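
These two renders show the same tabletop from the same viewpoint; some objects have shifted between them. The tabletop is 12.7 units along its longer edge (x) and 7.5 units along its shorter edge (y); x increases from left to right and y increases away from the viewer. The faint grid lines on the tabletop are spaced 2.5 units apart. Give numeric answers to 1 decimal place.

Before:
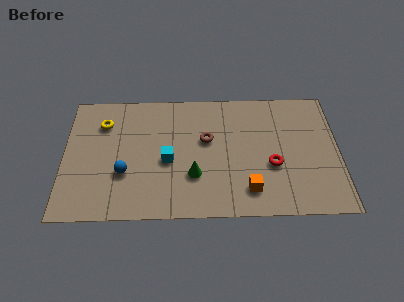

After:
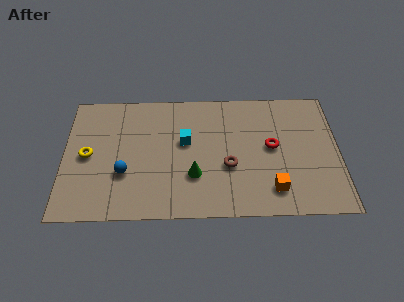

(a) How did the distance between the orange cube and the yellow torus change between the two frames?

+0.9

The distance was about 7.9 in the first image and 8.8 in the second, so they moved 0.9 units further apart.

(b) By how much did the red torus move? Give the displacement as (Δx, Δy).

(0.0, 1.1)

The red torus started near (9.6, 2.9) and ended near (9.6, 4.0).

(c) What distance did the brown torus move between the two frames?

1.9

The brown torus moved from about (6.6, 4.5) to (7.6, 2.9), a distance of √(1.0² + 1.6²) ≈ 1.9.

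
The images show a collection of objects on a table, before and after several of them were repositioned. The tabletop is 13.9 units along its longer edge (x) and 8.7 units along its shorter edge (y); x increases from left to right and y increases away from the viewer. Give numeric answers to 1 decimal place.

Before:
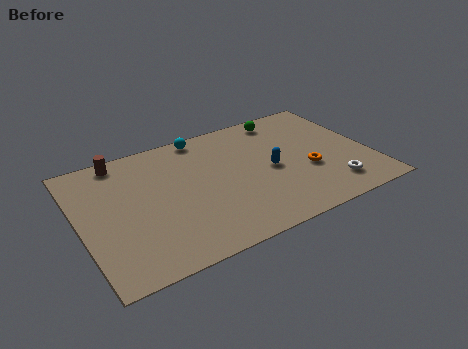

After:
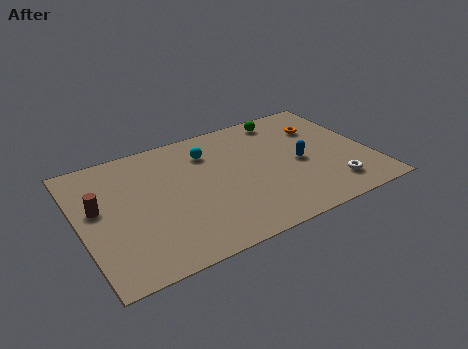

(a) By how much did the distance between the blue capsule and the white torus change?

-0.9

Before: roughly 3.5 units apart; after: 2.6. That's 0.9 units closer together.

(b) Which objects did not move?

the white torus and the green sphere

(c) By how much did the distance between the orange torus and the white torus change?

+2.7

Before: roughly 1.8 units apart; after: 4.5. That's 2.7 units further apart.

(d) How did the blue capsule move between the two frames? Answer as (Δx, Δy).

(1.4, -0.1)

From the two frames, the blue capsule sits at roughly (9.1, 4.1) before and (10.5, 4.0) after.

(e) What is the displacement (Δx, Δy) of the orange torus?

(1.1, 2.9)

The orange torus started near (10.8, 3.3) and ended near (11.9, 6.2).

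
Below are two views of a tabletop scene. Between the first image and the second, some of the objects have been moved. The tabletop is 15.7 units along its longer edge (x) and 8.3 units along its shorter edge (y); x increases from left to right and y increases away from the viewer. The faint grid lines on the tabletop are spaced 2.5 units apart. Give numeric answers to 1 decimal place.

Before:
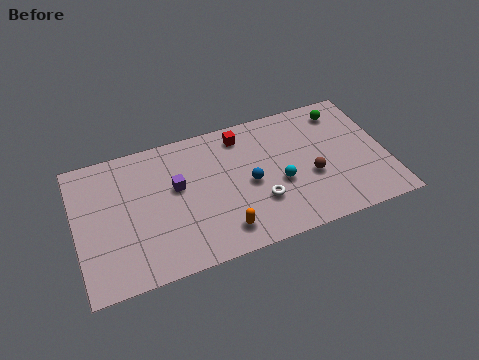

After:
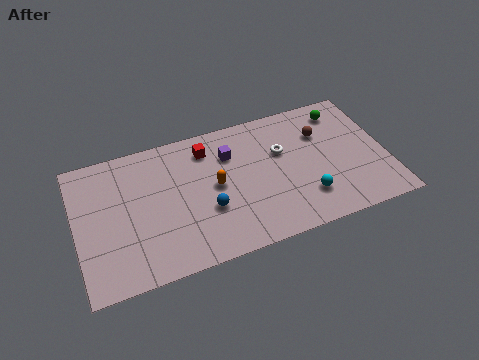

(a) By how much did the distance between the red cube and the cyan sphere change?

+2.6

They were about 3.9 units apart before and 6.5 after — 2.6 units further apart.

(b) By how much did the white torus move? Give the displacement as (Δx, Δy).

(1.4, 2.7)

From the two frames, the white torus sits at roughly (9.1, 2.6) before and (10.5, 5.3) after.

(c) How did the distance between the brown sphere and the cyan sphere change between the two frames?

+2.3

They were about 1.6 units apart before and 3.9 after — 2.3 units further apart.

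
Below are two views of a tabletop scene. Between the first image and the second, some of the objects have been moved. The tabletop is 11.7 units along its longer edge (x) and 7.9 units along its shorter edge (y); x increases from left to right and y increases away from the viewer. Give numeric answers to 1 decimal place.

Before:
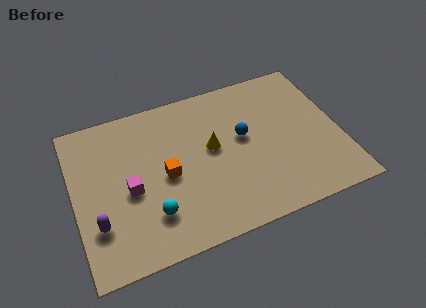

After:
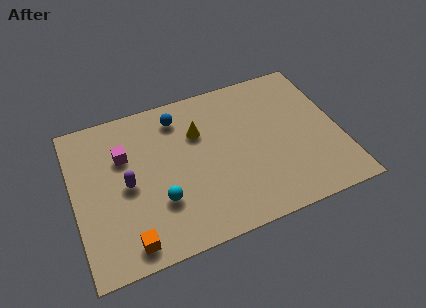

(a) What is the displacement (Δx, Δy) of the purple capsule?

(1.4, 1.5)

The purple capsule started near (0.9, 2.3) and ended near (2.3, 3.8).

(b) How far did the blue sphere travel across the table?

3.4

From (7.5, 4.5) to (4.8, 6.5), the blue sphere covered √(2.7² + 2.0²) ≈ 3.4 units.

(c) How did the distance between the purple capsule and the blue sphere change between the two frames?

-3.3

Before: roughly 7.0 units apart; after: 3.7. That's 3.3 units closer together.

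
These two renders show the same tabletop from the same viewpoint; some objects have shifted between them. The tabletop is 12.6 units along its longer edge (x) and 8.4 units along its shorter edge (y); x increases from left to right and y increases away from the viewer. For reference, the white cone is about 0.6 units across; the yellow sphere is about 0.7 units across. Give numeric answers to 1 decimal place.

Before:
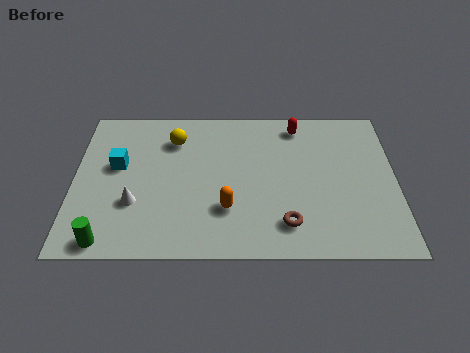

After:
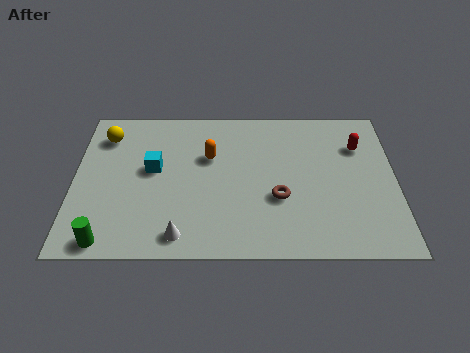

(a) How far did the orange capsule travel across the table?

3.0

The orange capsule moved from about (6.0, 2.5) to (5.3, 5.4), a distance of √(0.7² + 2.9²) ≈ 3.0.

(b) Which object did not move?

the green cylinder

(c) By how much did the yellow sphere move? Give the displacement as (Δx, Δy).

(-2.7, 0.2)

The yellow sphere was at about (3.9, 6.4) and moved to about (1.2, 6.6).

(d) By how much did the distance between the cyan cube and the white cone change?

+1.6

The distance was about 2.2 in the first image and 3.8 in the second, so they moved 1.6 units further apart.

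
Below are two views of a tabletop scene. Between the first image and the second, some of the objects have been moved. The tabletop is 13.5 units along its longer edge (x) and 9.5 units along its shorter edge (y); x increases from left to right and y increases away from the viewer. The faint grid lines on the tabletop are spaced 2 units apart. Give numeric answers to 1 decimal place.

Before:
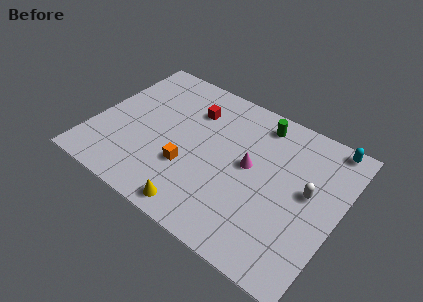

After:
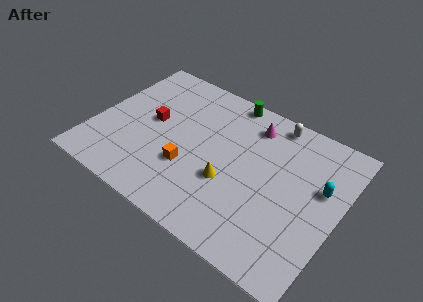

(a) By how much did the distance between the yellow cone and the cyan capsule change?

-4.5

They were about 9.7 units apart before and 5.2 after — 4.5 units closer together.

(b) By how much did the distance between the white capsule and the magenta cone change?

-1.8

Before: roughly 3.2 units apart; after: 1.4. That's 1.8 units closer together.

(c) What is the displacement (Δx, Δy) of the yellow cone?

(1.2, 2.5)

From the two frames, the yellow cone sits at roughly (6.5, 1.0) before and (7.7, 3.5) after.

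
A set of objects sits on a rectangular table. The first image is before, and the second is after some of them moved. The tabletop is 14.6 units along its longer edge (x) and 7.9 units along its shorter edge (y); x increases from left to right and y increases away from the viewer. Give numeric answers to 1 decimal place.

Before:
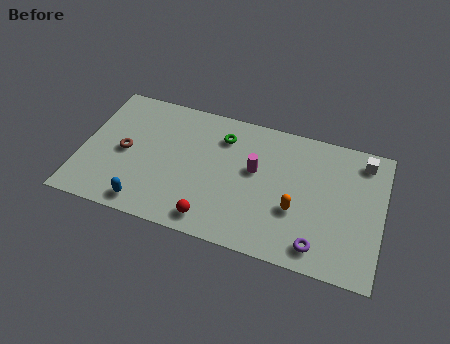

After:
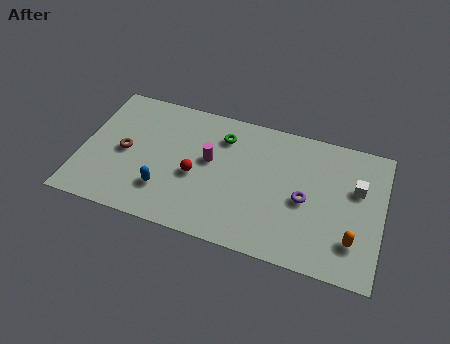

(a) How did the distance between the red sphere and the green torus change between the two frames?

-2.1

They were about 5.0 units apart before and 2.9 after — 2.1 units closer together.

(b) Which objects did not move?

the green torus and the brown torus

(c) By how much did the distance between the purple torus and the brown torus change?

-1.1

The distance was about 9.9 in the first image and 8.8 in the second, so they moved 1.1 units closer together.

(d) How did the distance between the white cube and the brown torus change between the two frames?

-0.5

The distance was about 11.8 in the first image and 11.3 in the second, so they moved 0.5 units closer together.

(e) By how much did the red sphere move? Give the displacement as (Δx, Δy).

(-1.0, 2.3)

The red sphere was at about (6.6, 1.1) and moved to about (5.6, 3.4).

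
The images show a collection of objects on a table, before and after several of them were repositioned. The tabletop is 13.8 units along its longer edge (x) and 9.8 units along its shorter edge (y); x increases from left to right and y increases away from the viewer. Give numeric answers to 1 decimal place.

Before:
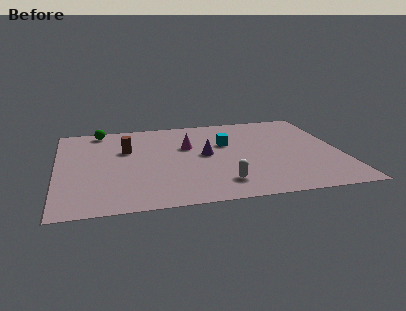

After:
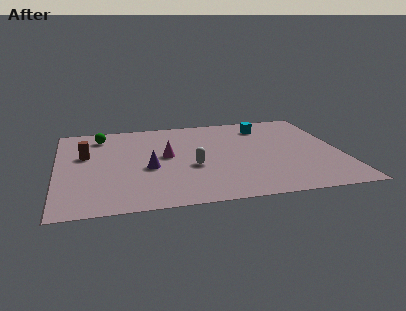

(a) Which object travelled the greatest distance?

the purple cone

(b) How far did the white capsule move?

2.4

From (7.8, 1.9) to (6.5, 3.9), the white capsule covered √(1.3² + 2.0²) ≈ 2.4 units.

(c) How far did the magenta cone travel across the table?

1.4

The magenta cone moved from about (6.4, 6.2) to (5.3, 5.3), a distance of √(1.1² + 0.9²) ≈ 1.4.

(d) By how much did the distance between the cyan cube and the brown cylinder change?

+4.2

The distance was about 4.9 in the first image and 9.1 in the second, so they moved 4.2 units further apart.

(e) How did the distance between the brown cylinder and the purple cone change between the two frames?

-0.4

The distance was about 4.0 in the first image and 3.6 in the second, so they moved 0.4 units closer together.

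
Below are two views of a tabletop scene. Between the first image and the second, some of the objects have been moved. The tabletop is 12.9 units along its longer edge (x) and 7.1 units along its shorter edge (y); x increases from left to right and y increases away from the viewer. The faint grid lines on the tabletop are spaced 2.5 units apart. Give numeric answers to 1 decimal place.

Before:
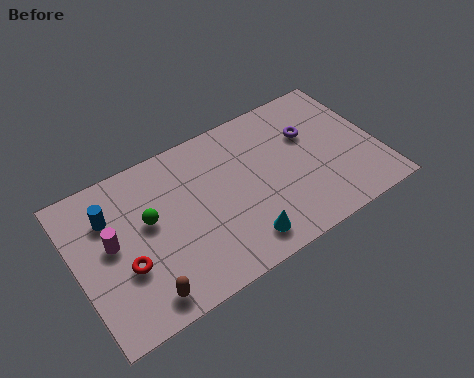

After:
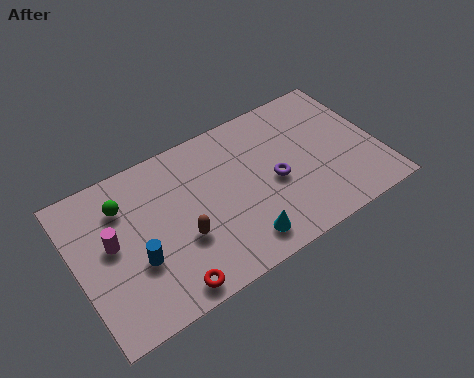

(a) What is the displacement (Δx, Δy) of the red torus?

(1.5, -1.8)

The red torus started near (1.9, 2.6) and ended near (3.4, 0.8).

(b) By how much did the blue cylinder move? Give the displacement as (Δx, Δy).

(0.8, -2.5)

The blue cylinder was at about (1.6, 5.1) and moved to about (2.4, 2.6).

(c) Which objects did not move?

the magenta cylinder and the cyan cone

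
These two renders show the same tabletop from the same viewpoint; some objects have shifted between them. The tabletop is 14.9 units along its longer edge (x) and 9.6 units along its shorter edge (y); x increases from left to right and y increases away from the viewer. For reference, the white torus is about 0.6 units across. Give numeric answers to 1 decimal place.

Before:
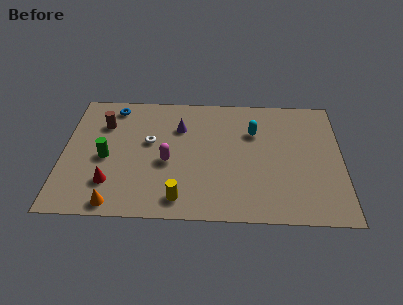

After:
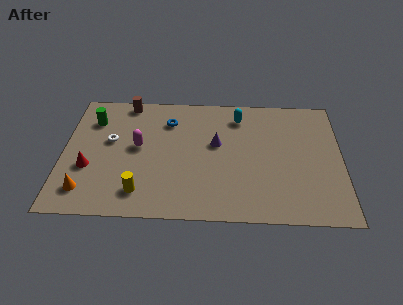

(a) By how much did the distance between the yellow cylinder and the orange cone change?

-0.5

They were about 3.4 units apart before and 2.9 after — 0.5 units closer together.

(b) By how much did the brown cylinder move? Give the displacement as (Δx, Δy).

(1.2, 1.8)

The brown cylinder started near (2.1, 6.9) and ended near (3.3, 8.7).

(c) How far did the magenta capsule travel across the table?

1.9

The magenta capsule was near (5.6, 4.1) before and (4.0, 5.2) after, so it travelled √(1.6² + 1.1²) ≈ 1.9 units.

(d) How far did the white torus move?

2.1

The white torus was near (4.6, 5.6) before and (2.5, 5.6) after, so it travelled √(2.1² + 0.0²) ≈ 2.1 units.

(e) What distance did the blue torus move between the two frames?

3.2

The blue torus was near (2.6, 8.3) before and (5.6, 7.3) after, so it travelled √(3.0² + 1.0²) ≈ 3.2 units.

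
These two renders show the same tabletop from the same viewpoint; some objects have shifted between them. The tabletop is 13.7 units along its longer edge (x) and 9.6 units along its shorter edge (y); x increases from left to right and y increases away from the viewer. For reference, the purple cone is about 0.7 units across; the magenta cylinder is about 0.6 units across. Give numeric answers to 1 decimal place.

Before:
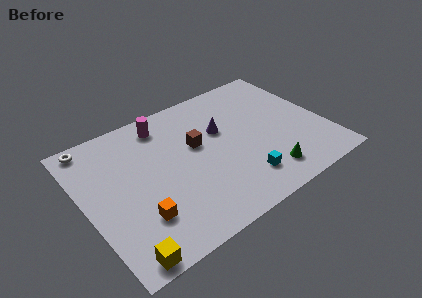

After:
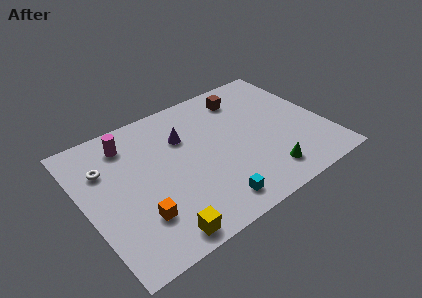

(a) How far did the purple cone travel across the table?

2.2

From (8.0, 6.0) to (5.9, 6.6), the purple cone covered √(2.1² + 0.6²) ≈ 2.2 units.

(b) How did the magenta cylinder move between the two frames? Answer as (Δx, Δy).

(-2.1, -0.3)

From the two frames, the magenta cylinder sits at roughly (5.0, 8.1) before and (2.9, 7.8) after.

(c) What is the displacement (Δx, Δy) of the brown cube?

(3.2, 2.1)

The brown cube started near (6.5, 5.7) and ended near (9.7, 7.8).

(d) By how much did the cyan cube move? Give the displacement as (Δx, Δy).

(-1.9, -0.6)

From the two frames, the cyan cube sits at roughly (8.4, 2.0) before and (6.5, 1.4) after.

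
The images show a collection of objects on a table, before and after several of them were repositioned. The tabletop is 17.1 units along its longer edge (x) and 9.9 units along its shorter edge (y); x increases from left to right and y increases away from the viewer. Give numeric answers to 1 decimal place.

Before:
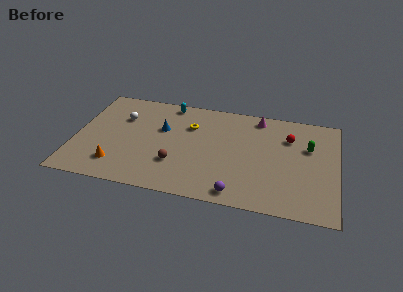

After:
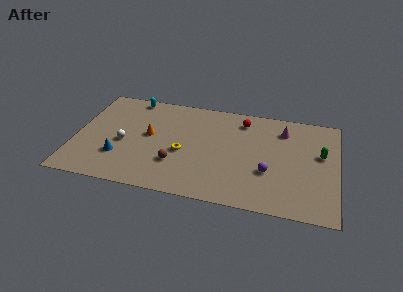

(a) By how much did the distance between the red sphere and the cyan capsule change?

-0.8

They were about 8.2 units apart before and 7.4 after — 0.8 units closer together.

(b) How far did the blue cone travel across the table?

4.2

The blue cone was near (5.6, 6.2) before and (3.0, 2.9) after, so it travelled √(2.6² + 3.3²) ≈ 4.2 units.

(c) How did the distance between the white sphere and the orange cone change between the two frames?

-2.8

The distance was about 4.7 in the first image and 1.9 in the second, so they moved 2.8 units closer together.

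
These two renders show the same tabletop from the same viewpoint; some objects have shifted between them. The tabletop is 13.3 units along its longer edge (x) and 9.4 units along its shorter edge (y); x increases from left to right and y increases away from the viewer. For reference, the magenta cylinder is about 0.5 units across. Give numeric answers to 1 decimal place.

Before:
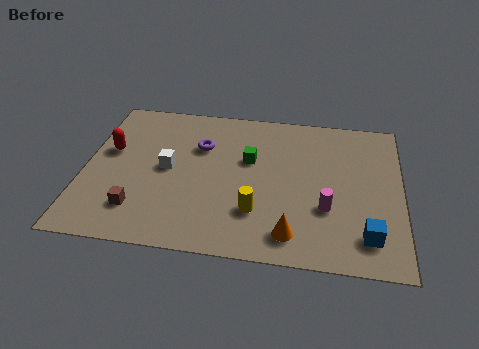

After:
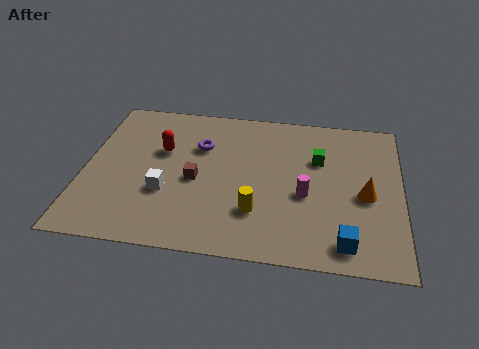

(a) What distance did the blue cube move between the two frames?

1.0

The blue cube was near (11.9, 1.8) before and (11.0, 1.3) after, so it travelled √(0.9² + 0.5²) ≈ 1.0 units.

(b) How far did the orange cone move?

4.0

From (8.8, 1.5) to (11.8, 4.2), the orange cone covered √(3.0² + 2.7²) ≈ 4.0 units.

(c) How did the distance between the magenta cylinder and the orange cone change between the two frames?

+0.3

Before: roughly 2.2 units apart; after: 2.5. That's 0.3 units further apart.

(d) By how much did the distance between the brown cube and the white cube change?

-1.4

The distance was about 2.9 in the first image and 1.5 in the second, so they moved 1.4 units closer together.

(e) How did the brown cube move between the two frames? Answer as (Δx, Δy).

(2.3, 2.1)

The brown cube was at about (2.4, 2.1) and moved to about (4.7, 4.2).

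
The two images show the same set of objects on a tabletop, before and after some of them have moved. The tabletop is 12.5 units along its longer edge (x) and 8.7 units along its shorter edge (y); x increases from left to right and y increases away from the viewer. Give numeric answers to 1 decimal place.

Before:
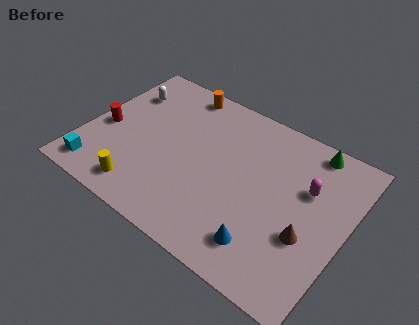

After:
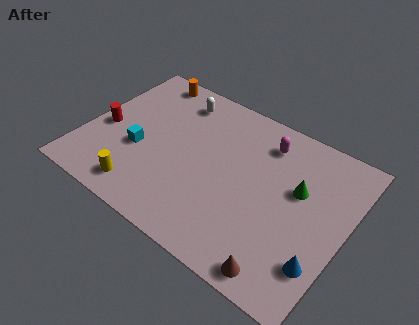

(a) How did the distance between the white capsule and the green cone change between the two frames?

-2.5

The distance was about 9.1 in the first image and 6.6 in the second, so they moved 2.5 units closer together.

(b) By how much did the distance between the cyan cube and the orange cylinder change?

-2.7

Before: roughly 7.1 units apart; after: 4.4. That's 2.7 units closer together.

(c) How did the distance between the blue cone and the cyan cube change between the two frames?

+1.0

They were about 8.1 units apart before and 9.1 after — 1.0 units further apart.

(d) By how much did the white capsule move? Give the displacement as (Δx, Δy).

(2.5, 0.8)

The white capsule was at about (1.3, 6.4) and moved to about (3.8, 7.2).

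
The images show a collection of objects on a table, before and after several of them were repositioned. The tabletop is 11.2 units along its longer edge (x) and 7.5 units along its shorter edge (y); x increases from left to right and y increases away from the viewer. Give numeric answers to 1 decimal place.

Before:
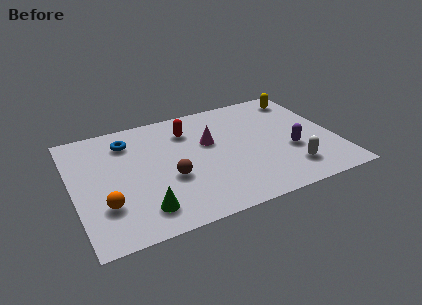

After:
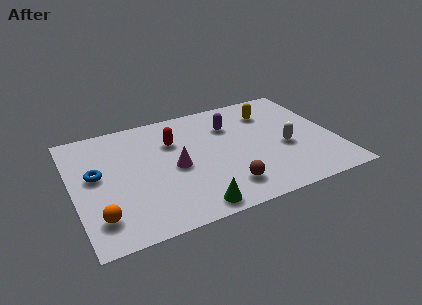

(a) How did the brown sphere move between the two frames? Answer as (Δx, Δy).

(2.2, -1.4)

From the two frames, the brown sphere sits at roughly (4.0, 2.9) before and (6.2, 1.5) after.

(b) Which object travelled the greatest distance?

the purple capsule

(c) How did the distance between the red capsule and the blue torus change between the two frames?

+0.9

Before: roughly 2.6 units apart; after: 3.5. That's 0.9 units further apart.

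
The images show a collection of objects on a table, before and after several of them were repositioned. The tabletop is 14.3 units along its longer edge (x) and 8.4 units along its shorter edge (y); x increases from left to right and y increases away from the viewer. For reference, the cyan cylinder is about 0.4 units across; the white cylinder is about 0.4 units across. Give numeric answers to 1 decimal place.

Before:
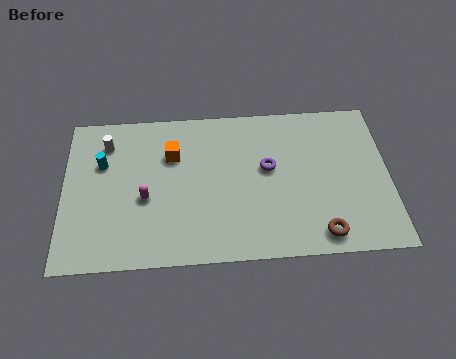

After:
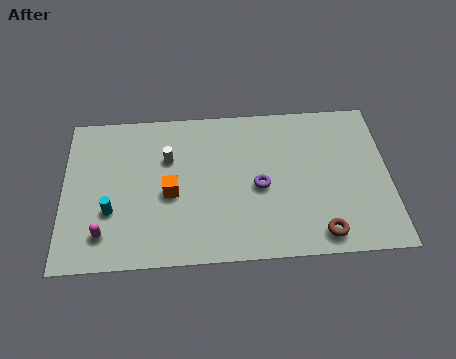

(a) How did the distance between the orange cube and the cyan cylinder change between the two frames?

-0.4

They were about 3.1 units apart before and 2.7 after — 0.4 units closer together.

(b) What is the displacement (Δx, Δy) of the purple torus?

(-0.4, -1.0)

From the two frames, the purple torus sits at roughly (9.0, 4.8) before and (8.6, 3.8) after.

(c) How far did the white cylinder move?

2.9

The white cylinder moved from about (1.9, 6.6) to (4.6, 5.6), a distance of √(2.7² + 1.0²) ≈ 2.9.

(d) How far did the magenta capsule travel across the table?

2.5

From (3.6, 3.5) to (1.8, 1.7), the magenta capsule covered √(1.8² + 1.8²) ≈ 2.5 units.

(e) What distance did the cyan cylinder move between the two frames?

2.6

From (1.7, 5.5) to (2.1, 2.9), the cyan cylinder covered √(0.4² + 2.6²) ≈ 2.6 units.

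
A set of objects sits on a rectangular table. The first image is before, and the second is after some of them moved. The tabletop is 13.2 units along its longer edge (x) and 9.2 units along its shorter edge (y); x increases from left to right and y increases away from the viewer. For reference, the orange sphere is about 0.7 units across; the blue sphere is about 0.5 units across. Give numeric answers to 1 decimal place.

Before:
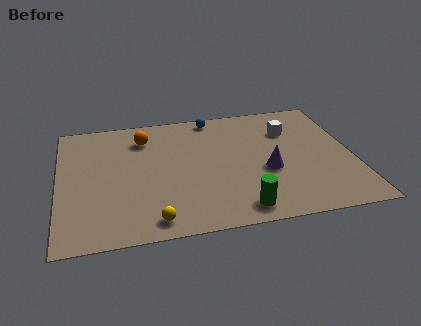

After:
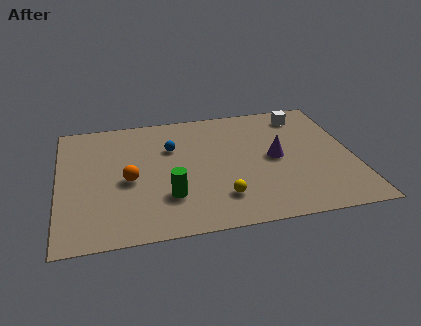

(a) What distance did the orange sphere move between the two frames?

3.2

The orange sphere moved from about (3.9, 7.2) to (3.1, 4.1), a distance of √(0.8² + 3.1²) ≈ 3.2.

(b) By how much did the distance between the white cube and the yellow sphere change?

-1.5

The distance was about 8.4 in the first image and 6.9 in the second, so they moved 1.5 units closer together.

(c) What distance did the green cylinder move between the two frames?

3.4

The green cylinder moved from about (7.9, 1.2) to (4.8, 2.6), a distance of √(3.1² + 1.4²) ≈ 3.4.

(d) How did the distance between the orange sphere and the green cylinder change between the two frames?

-4.9

Before: roughly 7.2 units apart; after: 2.3. That's 4.9 units closer together.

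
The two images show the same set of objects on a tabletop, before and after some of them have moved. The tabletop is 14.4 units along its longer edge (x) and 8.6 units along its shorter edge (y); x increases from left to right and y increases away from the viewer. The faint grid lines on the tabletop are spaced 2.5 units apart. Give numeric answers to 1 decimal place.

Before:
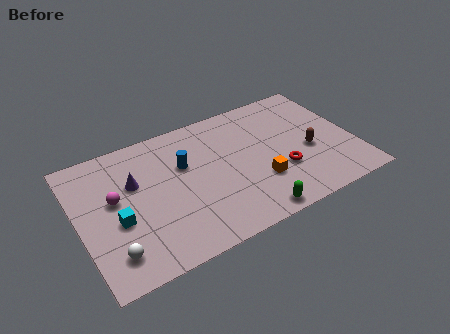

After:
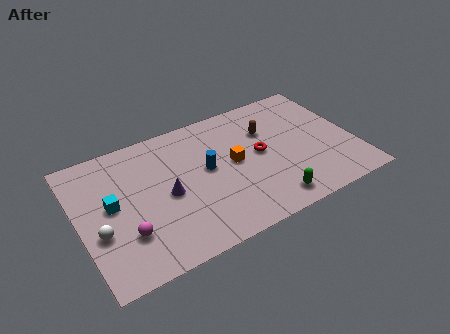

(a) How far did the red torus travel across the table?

1.8

The red torus was near (10.4, 2.9) before and (9.5, 4.5) after, so it travelled √(0.9² + 1.6²) ≈ 1.8 units.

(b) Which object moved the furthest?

the brown capsule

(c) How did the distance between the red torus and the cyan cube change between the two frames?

-0.7

The distance was about 8.5 in the first image and 7.8 in the second, so they moved 0.7 units closer together.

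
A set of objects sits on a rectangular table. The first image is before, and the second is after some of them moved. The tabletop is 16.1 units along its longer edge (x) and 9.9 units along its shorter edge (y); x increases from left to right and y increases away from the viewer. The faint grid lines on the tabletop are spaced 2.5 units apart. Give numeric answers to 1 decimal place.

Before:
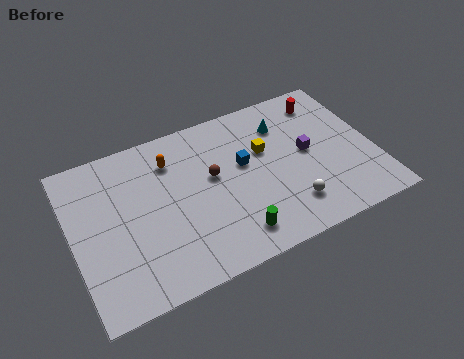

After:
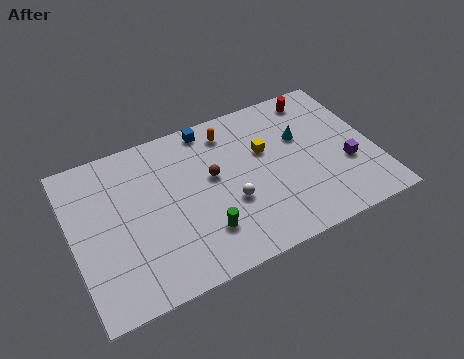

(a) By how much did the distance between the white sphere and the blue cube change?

+1.1

Before: roughly 4.1 units apart; after: 5.2. That's 1.1 units further apart.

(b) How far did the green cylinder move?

1.7

The green cylinder moved from about (8.1, 1.7) to (6.6, 2.5), a distance of √(1.5² + 0.8²) ≈ 1.7.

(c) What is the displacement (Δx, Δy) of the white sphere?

(-3.0, 1.5)

From the two frames, the white sphere sits at roughly (11.2, 2.2) before and (8.2, 3.7) after.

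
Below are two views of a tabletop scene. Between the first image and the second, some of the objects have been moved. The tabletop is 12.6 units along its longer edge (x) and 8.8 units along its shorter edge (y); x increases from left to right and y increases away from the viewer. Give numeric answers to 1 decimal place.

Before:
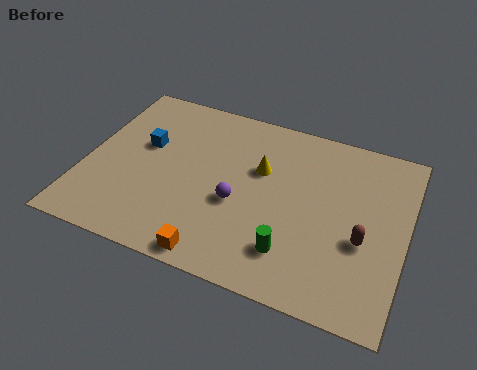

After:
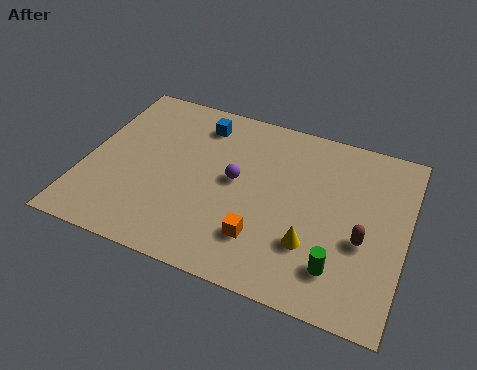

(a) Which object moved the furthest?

the yellow cone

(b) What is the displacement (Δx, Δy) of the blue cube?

(2.0, 1.9)

The blue cube was at about (2.2, 5.3) and moved to about (4.2, 7.2).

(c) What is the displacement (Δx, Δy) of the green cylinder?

(1.8, -0.1)

From the two frames, the green cylinder sits at roughly (8.4, 2.0) before and (10.2, 1.9) after.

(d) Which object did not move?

the brown capsule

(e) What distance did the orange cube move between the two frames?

2.1

The orange cube moved from about (5.6, 0.8) to (7.2, 2.2), a distance of √(1.6² + 1.4²) ≈ 2.1.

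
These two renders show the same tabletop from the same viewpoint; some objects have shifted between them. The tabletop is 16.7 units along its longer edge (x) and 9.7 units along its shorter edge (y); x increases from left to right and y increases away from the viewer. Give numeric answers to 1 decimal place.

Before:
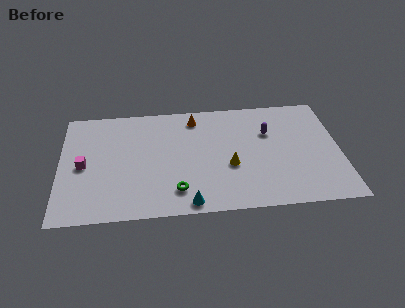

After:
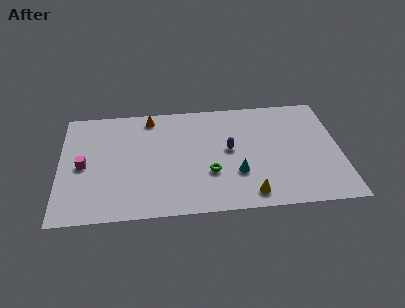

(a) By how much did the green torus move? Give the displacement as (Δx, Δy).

(2.0, 1.3)

From the two frames, the green torus sits at roughly (6.9, 2.0) before and (8.9, 3.3) after.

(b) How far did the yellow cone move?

2.7

The yellow cone was near (10.1, 3.8) before and (11.2, 1.3) after, so it travelled √(1.1² + 2.5²) ≈ 2.7 units.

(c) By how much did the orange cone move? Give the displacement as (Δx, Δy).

(-2.7, 0.3)

From the two frames, the orange cone sits at roughly (8.1, 8.2) before and (5.4, 8.5) after.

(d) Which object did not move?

the magenta cube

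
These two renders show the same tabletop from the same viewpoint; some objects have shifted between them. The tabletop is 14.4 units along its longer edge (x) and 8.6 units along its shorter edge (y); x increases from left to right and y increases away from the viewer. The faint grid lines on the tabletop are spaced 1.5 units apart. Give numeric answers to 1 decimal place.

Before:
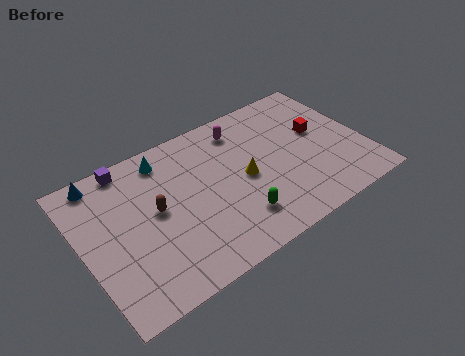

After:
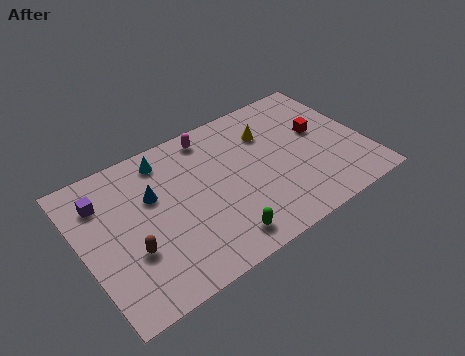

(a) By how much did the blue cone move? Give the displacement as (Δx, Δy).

(2.3, -2.2)

From the two frames, the blue cone sits at roughly (1.4, 7.7) before and (3.7, 5.5) after.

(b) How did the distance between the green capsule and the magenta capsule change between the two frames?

+1.0

Before: roughly 5.2 units apart; after: 6.2. That's 1.0 units further apart.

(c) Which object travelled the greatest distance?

the blue cone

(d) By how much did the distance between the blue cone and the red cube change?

-2.6

The distance was about 11.2 in the first image and 8.6 in the second, so they moved 2.6 units closer together.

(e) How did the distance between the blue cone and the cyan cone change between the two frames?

-1.2

They were about 3.2 units apart before and 2.0 after — 1.2 units closer together.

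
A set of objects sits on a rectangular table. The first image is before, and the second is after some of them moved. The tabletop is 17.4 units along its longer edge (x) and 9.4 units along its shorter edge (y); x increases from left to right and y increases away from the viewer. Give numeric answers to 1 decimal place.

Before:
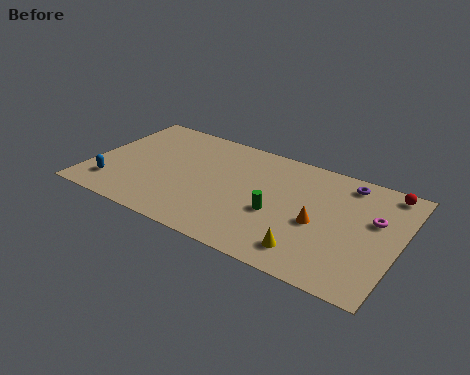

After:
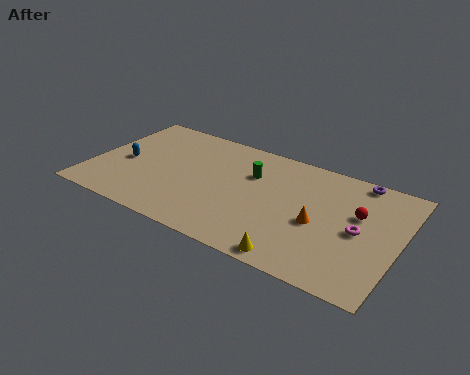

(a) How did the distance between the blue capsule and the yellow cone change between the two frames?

-0.4

The distance was about 11.3 in the first image and 10.9 in the second, so they moved 0.4 units closer together.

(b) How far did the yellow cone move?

1.0

The yellow cone moved from about (12.8, 1.7) to (12.2, 0.9), a distance of √(0.6² + 0.8²) ≈ 1.0.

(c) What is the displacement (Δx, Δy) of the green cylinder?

(-1.8, 2.6)

The green cylinder was at about (10.7, 3.8) and moved to about (8.9, 6.4).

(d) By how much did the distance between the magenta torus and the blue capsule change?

-1.5

They were about 14.9 units apart before and 13.4 after — 1.5 units closer together.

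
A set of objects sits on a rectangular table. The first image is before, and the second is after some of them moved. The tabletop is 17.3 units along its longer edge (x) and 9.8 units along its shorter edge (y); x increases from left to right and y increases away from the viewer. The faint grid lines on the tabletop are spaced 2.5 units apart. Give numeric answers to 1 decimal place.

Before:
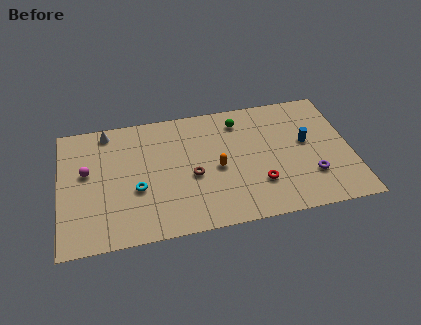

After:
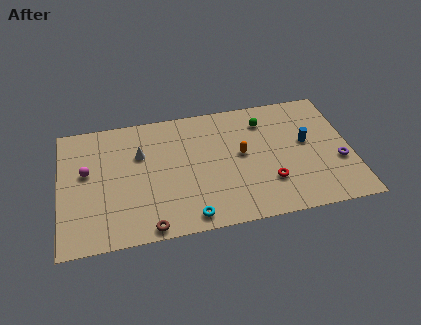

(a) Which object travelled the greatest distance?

the brown torus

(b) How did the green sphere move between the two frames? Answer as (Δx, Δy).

(1.5, -0.3)

The green sphere was at about (10.8, 8.0) and moved to about (12.3, 7.7).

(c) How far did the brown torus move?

4.3

From (7.8, 4.2) to (5.1, 0.8), the brown torus covered √(2.7² + 3.4²) ≈ 4.3 units.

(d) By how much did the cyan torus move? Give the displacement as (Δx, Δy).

(3.0, -2.7)

The cyan torus was at about (4.5, 3.8) and moved to about (7.5, 1.1).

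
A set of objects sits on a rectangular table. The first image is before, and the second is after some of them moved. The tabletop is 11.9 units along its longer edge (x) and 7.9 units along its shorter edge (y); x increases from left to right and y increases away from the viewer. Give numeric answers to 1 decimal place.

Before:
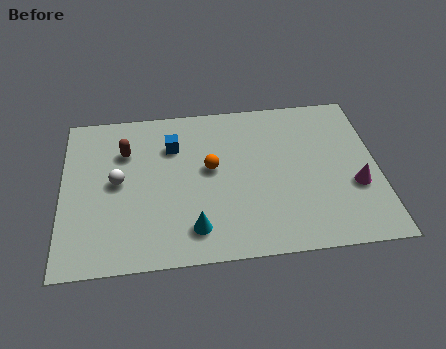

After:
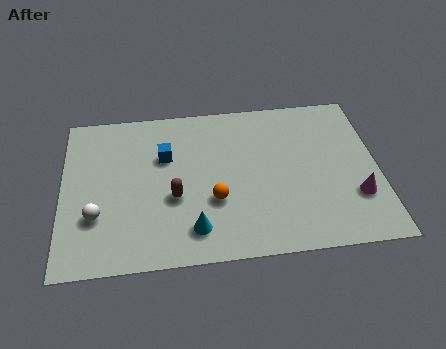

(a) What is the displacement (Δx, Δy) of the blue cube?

(-0.3, -0.5)

The blue cube was at about (4.2, 5.7) and moved to about (3.9, 5.2).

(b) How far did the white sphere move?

1.8

From (2.1, 4.1) to (1.3, 2.5), the white sphere covered √(0.8² + 1.6²) ≈ 1.8 units.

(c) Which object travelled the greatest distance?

the brown capsule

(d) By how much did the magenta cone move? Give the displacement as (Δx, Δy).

(0.0, -0.5)

From the two frames, the magenta cone sits at roughly (11.0, 2.9) before and (11.0, 2.4) after.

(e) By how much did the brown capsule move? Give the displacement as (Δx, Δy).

(1.8, -2.5)

The brown capsule started near (2.4, 5.6) and ended near (4.2, 3.1).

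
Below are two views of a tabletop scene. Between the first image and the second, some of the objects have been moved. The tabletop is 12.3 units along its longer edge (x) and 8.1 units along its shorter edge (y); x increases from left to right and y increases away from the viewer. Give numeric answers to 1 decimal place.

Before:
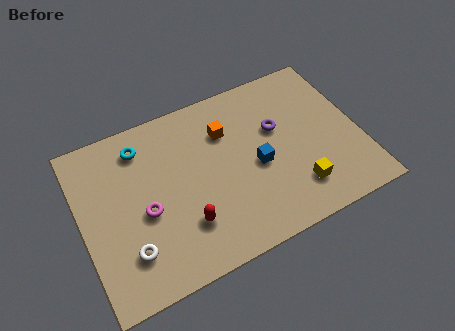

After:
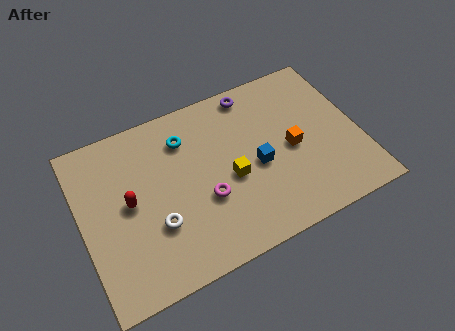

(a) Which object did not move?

the blue cube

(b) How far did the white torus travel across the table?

1.5

From (1.8, 2.0) to (3.1, 2.7), the white torus covered √(1.3² + 0.7²) ≈ 1.5 units.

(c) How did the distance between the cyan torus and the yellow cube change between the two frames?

-4.7

They were about 7.9 units apart before and 3.2 after — 4.7 units closer together.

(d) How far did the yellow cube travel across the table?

3.2

The yellow cube moved from about (9.2, 1.8) to (6.5, 3.5), a distance of √(2.7² + 1.7²) ≈ 3.2.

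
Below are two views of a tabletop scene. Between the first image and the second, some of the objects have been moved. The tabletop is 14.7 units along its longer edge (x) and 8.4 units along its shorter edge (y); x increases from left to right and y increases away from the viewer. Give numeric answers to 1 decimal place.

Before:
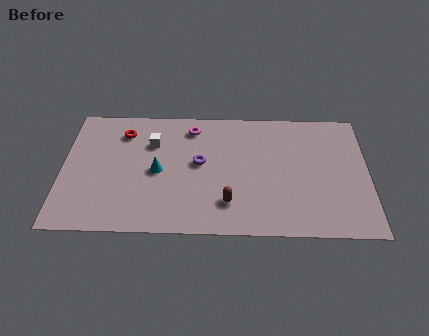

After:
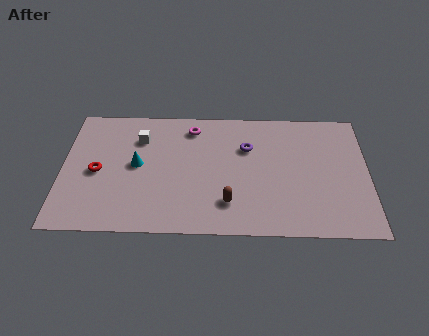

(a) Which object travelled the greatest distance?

the red torus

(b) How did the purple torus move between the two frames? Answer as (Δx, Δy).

(2.3, 1.1)

The purple torus was at about (6.6, 4.6) and moved to about (8.9, 5.7).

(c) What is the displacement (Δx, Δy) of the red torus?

(-1.2, -2.7)

The red torus started near (2.9, 6.6) and ended near (1.7, 3.9).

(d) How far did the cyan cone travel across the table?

1.1

From (4.6, 4.0) to (3.6, 4.4), the cyan cone covered √(1.0² + 0.4²) ≈ 1.1 units.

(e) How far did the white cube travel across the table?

0.7

From (4.3, 5.9) to (3.7, 6.2), the white cube covered √(0.6² + 0.3²) ≈ 0.7 units.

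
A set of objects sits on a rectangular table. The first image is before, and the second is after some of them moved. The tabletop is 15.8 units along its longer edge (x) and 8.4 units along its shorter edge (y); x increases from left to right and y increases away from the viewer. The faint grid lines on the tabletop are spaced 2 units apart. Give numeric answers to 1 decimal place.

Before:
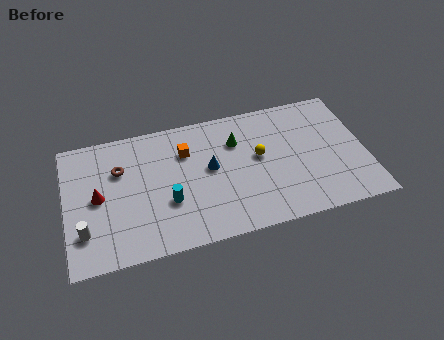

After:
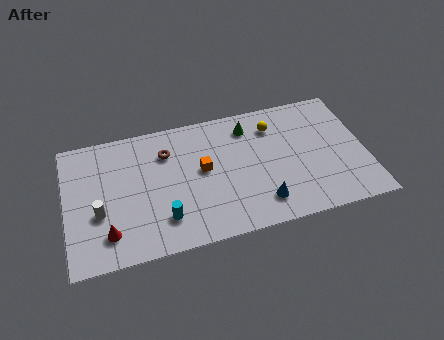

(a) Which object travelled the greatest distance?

the blue cone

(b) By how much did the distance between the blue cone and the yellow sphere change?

+2.3

Before: roughly 2.6 units apart; after: 4.9. That's 2.3 units further apart.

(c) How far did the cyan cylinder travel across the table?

1.0

The cyan cylinder was near (5.3, 3.0) before and (5.0, 2.0) after, so it travelled √(0.3² + 1.0²) ≈ 1.0 units.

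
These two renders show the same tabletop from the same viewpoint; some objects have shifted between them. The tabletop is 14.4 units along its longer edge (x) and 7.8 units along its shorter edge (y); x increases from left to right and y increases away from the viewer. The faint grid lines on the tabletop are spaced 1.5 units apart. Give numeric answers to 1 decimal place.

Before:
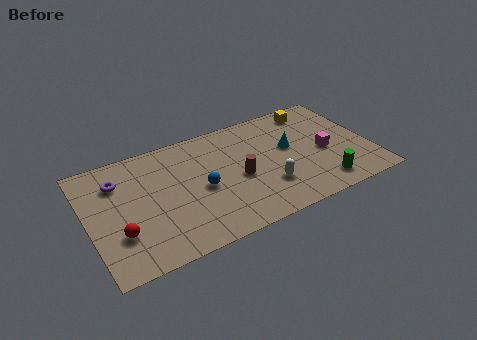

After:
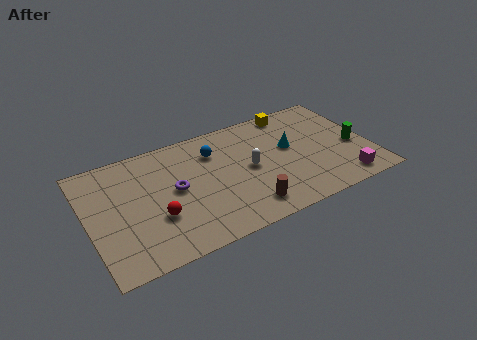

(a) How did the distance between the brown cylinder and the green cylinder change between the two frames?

+1.6

The distance was about 4.6 in the first image and 6.2 in the second, so they moved 1.6 units further apart.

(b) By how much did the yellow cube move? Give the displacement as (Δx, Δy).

(-1.1, 0.3)

The yellow cube started near (12.0, 6.7) and ended near (10.9, 7.0).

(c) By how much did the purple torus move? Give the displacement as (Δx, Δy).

(2.7, -1.7)

From the two frames, the purple torus sits at roughly (1.7, 5.8) before and (4.4, 4.1) after.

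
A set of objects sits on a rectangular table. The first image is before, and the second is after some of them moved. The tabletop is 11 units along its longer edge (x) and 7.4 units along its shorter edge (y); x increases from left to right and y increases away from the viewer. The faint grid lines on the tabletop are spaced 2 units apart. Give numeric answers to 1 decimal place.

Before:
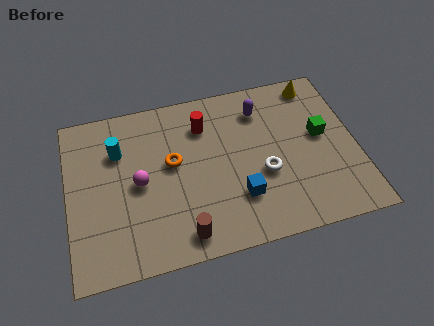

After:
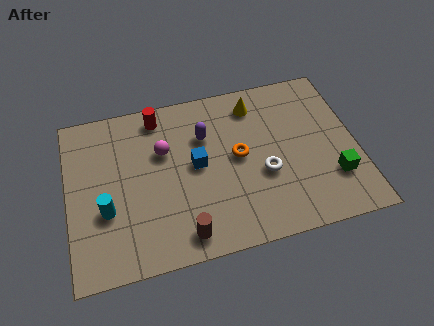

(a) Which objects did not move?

the white torus and the brown cylinder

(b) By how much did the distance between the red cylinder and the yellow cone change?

-0.8

The distance was about 4.5 in the first image and 3.7 in the second, so they moved 0.8 units closer together.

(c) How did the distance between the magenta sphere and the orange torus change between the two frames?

+1.5

Before: roughly 1.4 units apart; after: 2.9. That's 1.5 units further apart.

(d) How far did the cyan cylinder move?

2.6

The cyan cylinder was near (2.0, 5.2) before and (1.4, 2.7) after, so it travelled √(0.6² + 2.5²) ≈ 2.6 units.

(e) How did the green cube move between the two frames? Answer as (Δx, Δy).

(0.3, -2.0)

The green cube started near (9.7, 4.1) and ended near (10.0, 2.1).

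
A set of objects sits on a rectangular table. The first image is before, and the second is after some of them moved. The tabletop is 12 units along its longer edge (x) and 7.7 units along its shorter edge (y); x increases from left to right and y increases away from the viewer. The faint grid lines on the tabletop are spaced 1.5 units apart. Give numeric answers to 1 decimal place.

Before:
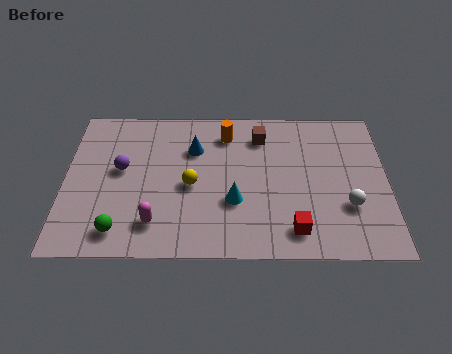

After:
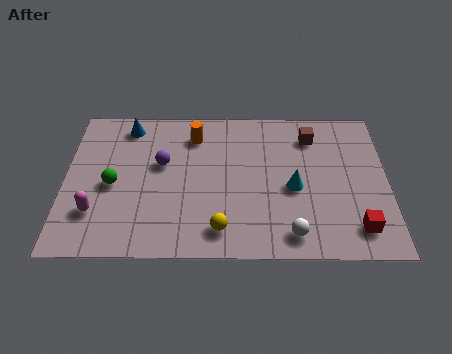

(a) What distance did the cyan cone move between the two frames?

2.3

The cyan cone moved from about (6.3, 2.7) to (8.5, 3.4), a distance of √(2.2² + 0.7²) ≈ 2.3.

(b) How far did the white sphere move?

2.5

The white sphere moved from about (10.5, 2.5) to (8.4, 1.1), a distance of √(2.1² + 1.4²) ≈ 2.5.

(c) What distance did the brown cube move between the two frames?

1.9

The brown cube was near (7.3, 6.1) before and (9.2, 6.1) after, so it travelled √(1.9² + 0.0²) ≈ 1.9 units.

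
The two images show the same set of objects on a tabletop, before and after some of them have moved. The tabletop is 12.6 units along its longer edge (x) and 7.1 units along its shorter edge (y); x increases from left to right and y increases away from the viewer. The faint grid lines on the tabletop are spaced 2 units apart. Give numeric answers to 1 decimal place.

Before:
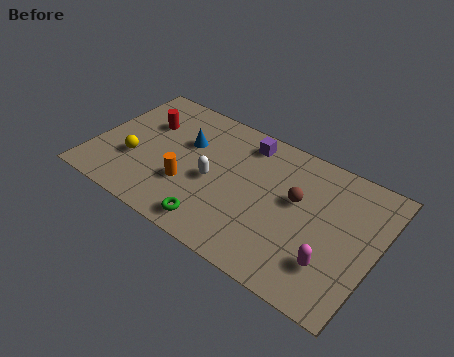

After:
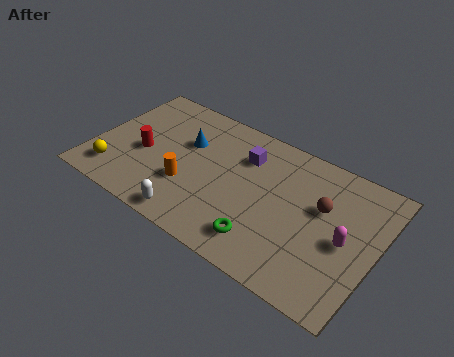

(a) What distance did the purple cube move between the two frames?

0.8

The purple cube was near (6.4, 6.0) before and (6.5, 5.2) after, so it travelled √(0.1² + 0.8²) ≈ 0.8 units.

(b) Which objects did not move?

the orange cylinder and the blue cone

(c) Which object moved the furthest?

the white capsule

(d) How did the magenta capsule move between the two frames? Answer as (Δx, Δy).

(0.4, 1.4)

The magenta capsule started near (10.9, 1.9) and ended near (11.3, 3.3).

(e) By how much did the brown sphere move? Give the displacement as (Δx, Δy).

(1.1, 0.2)

From the two frames, the brown sphere sits at roughly (9.0, 4.2) before and (10.1, 4.4) after.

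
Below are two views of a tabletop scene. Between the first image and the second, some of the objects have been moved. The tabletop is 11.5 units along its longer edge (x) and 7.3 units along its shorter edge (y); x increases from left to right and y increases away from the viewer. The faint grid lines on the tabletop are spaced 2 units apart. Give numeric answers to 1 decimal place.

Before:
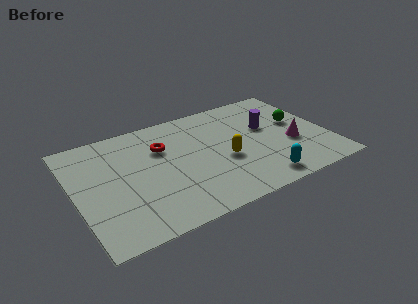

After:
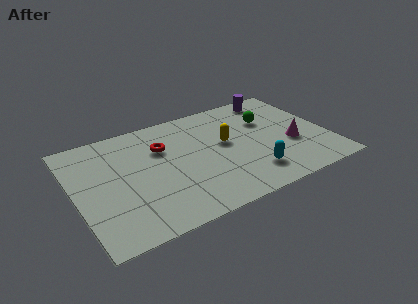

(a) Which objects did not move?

the red torus and the magenta cone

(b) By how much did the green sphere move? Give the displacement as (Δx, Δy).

(-1.3, 0.7)

The green sphere was at about (10.3, 4.2) and moved to about (9.0, 4.9).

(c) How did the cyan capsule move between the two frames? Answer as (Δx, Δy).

(-0.3, 0.6)

The cyan capsule started near (8.0, 1.0) and ended near (7.7, 1.6).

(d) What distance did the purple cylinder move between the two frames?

2.1

The purple cylinder moved from about (8.9, 4.4) to (9.6, 6.4), a distance of √(0.7² + 2.0²) ≈ 2.1.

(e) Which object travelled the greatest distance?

the purple cylinder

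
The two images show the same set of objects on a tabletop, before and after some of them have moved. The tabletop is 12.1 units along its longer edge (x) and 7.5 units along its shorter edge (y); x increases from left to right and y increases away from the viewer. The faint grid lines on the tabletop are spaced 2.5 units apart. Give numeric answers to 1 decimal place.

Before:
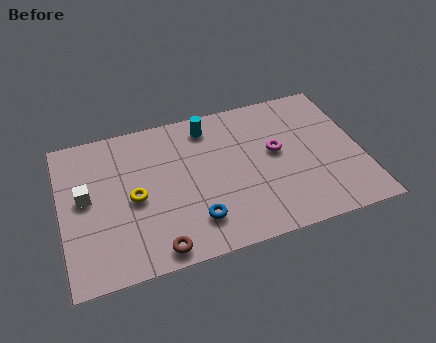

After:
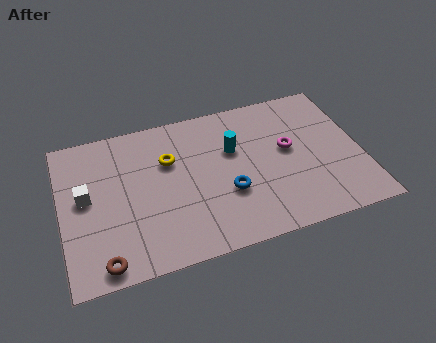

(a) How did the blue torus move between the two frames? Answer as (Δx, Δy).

(1.4, 1.0)

The blue torus was at about (5.2, 1.7) and moved to about (6.6, 2.7).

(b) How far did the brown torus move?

2.1

From (3.6, 0.8) to (1.5, 0.8), the brown torus covered √(2.1² + 0.0²) ≈ 2.1 units.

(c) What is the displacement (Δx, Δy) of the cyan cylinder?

(0.9, -1.5)

The cyan cylinder was at about (6.1, 6.3) and moved to about (7.0, 4.8).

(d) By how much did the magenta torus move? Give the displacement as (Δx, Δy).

(0.5, 0.0)

From the two frames, the magenta torus sits at roughly (8.7, 4.2) before and (9.2, 4.2) after.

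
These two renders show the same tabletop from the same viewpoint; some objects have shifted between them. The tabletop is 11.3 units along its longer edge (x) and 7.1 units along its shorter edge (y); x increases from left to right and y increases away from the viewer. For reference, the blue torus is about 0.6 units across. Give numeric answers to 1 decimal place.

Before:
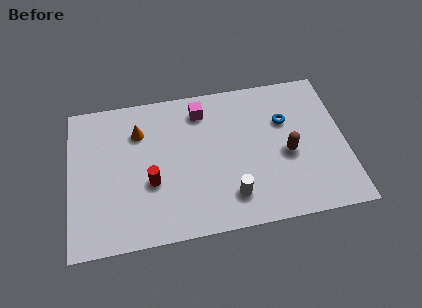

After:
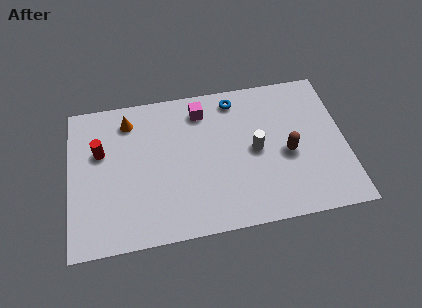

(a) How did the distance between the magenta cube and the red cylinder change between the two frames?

+0.6

Before: roughly 3.8 units apart; after: 4.4. That's 0.6 units further apart.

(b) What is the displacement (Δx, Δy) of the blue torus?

(-2.0, 1.4)

From the two frames, the blue torus sits at roughly (8.9, 4.7) before and (6.9, 6.1) after.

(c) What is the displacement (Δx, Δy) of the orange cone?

(-0.4, 0.6)

The orange cone was at about (2.9, 5.2) and moved to about (2.5, 5.8).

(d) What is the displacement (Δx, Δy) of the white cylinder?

(1.1, 2.0)

From the two frames, the white cylinder sits at roughly (6.5, 1.5) before and (7.6, 3.5) after.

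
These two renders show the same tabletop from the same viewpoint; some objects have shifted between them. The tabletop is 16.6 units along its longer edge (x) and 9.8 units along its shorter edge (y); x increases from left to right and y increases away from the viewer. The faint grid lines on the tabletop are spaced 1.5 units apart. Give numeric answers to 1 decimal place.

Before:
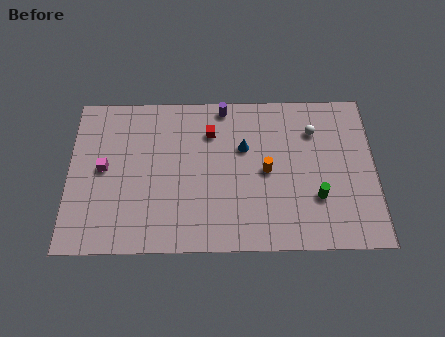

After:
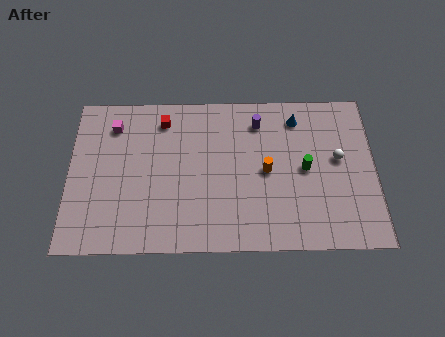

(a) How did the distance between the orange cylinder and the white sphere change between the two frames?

+0.4

Before: roughly 3.6 units apart; after: 4.0. That's 0.4 units further apart.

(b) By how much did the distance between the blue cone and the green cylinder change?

-1.8

The distance was about 5.0 in the first image and 3.2 in the second, so they moved 1.8 units closer together.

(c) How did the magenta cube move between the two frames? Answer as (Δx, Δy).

(0.5, 2.7)

The magenta cube was at about (1.9, 5.1) and moved to about (2.4, 7.8).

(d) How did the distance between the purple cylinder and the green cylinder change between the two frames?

-3.8

The distance was about 7.7 in the first image and 3.9 in the second, so they moved 3.8 units closer together.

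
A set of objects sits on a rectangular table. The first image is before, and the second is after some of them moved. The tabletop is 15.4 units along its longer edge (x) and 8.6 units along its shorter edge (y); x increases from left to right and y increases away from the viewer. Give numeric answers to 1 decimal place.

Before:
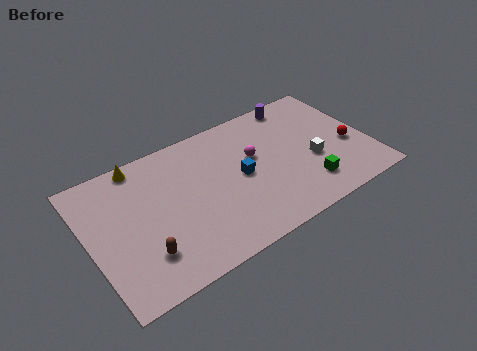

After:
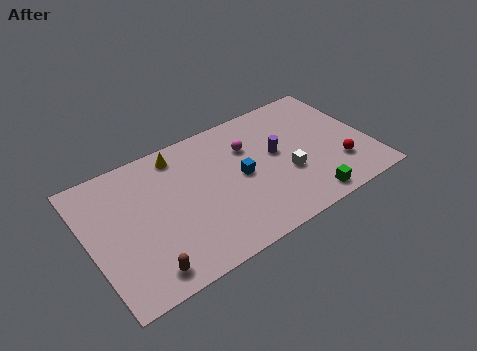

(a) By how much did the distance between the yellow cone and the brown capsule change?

+1.2

They were about 5.6 units apart before and 6.8 after — 1.2 units further apart.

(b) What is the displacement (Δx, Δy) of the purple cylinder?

(-1.7, -2.9)

From the two frames, the purple cylinder sits at roughly (12.1, 7.7) before and (10.4, 4.8) after.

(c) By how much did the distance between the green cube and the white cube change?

+0.7

Before: roughly 1.6 units apart; after: 2.3. That's 0.7 units further apart.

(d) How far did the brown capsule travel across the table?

1.0

From (2.6, 2.2) to (2.5, 1.2), the brown capsule covered √(0.1² + 1.0²) ≈ 1.0 units.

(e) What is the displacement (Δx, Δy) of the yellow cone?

(2.1, -0.4)

From the two frames, the yellow cone sits at roughly (3.2, 7.8) before and (5.3, 7.4) after.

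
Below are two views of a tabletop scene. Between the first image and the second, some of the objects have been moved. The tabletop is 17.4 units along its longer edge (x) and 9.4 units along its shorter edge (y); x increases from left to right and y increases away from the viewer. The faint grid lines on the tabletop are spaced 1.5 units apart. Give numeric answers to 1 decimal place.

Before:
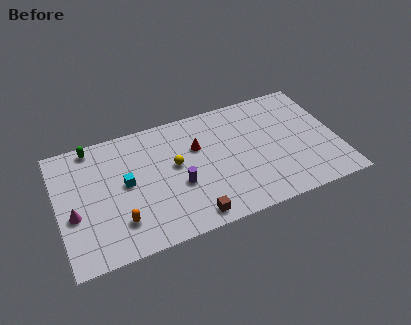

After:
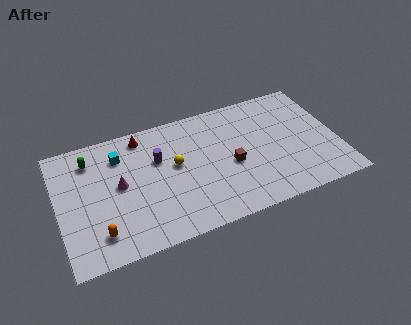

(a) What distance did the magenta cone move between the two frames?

3.1

From (0.9, 3.8) to (3.8, 5.0), the magenta cone covered √(2.9² + 1.2²) ≈ 3.1 units.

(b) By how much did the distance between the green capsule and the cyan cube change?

-2.1

The distance was about 3.9 in the first image and 1.8 in the second, so they moved 2.1 units closer together.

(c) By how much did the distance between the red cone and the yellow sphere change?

+1.7

They were about 1.7 units apart before and 3.4 after — 1.7 units further apart.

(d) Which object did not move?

the yellow sphere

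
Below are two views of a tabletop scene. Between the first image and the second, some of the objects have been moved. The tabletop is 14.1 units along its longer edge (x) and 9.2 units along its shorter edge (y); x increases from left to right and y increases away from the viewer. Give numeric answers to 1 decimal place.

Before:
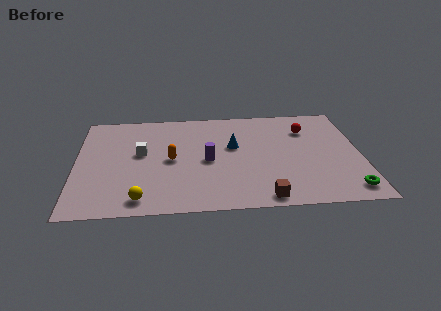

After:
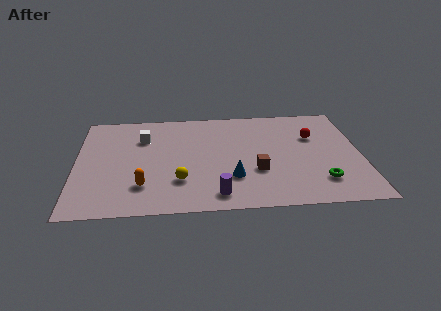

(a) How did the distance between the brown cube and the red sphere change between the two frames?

-2.2

Before: roughly 6.3 units apart; after: 4.1. That's 2.2 units closer together.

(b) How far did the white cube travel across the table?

1.4

The white cube was near (3.2, 5.2) before and (3.3, 6.6) after, so it travelled √(0.1² + 1.4²) ≈ 1.4 units.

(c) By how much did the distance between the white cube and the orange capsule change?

+2.6

They were about 1.7 units apart before and 4.3 after — 2.6 units further apart.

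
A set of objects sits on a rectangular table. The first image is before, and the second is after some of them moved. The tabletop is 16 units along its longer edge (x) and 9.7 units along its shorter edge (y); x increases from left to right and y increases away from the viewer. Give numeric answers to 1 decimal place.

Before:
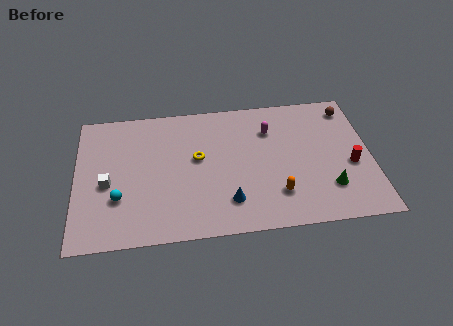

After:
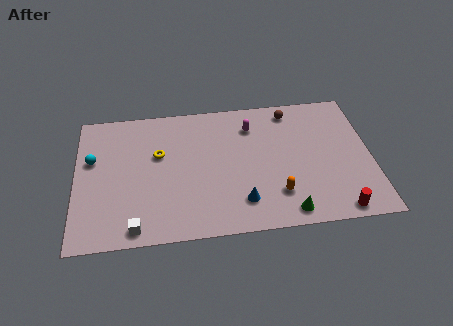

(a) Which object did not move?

the orange capsule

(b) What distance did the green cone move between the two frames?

2.7

The green cone moved from about (13.6, 2.5) to (11.3, 1.1), a distance of √(2.3² + 1.4²) ≈ 2.7.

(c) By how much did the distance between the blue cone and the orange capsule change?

-0.7

Before: roughly 2.6 units apart; after: 1.9. That's 0.7 units closer together.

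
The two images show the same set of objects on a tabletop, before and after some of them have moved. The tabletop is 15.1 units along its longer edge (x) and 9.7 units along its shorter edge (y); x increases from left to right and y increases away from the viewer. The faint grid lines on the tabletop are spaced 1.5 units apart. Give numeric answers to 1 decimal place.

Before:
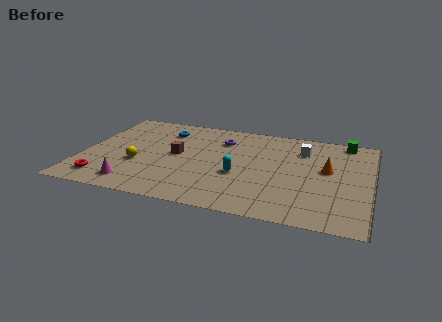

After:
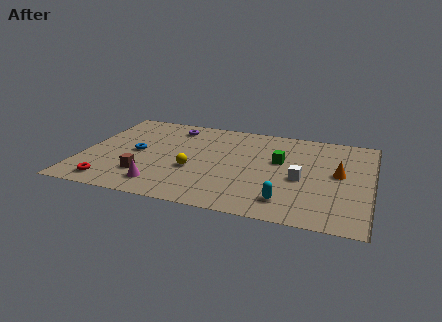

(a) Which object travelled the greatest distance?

the green cube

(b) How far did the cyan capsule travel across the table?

3.3

The cyan capsule was near (8.3, 3.8) before and (10.9, 1.8) after, so it travelled √(2.6² + 2.0²) ≈ 3.3 units.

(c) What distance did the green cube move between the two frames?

4.5

The green cube moved from about (13.6, 8.8) to (10.3, 5.8), a distance of √(3.3² + 3.0²) ≈ 4.5.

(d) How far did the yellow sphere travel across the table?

2.9

The yellow sphere was near (3.0, 3.6) before and (5.9, 3.7) after, so it travelled √(2.9² + 0.1²) ≈ 2.9 units.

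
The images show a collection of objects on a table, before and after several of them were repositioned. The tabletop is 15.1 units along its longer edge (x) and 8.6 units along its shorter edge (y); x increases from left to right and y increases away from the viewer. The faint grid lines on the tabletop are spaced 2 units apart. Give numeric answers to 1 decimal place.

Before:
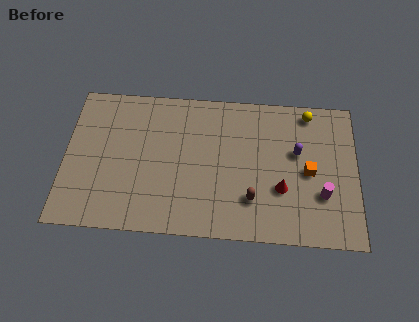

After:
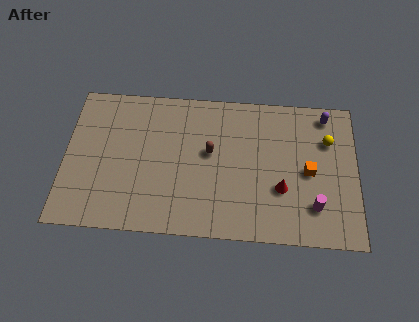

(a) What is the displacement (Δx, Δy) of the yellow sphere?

(1.0, -1.6)

From the two frames, the yellow sphere sits at roughly (12.6, 7.6) before and (13.6, 6.0) after.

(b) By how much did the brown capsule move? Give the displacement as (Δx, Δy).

(-2.2, 2.6)

The brown capsule started near (9.7, 2.3) and ended near (7.5, 4.9).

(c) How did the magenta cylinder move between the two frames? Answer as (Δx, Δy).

(-0.4, -0.7)

The magenta cylinder was at about (13.3, 2.8) and moved to about (12.9, 2.1).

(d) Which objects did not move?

the red cone and the orange cube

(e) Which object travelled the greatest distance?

the brown capsule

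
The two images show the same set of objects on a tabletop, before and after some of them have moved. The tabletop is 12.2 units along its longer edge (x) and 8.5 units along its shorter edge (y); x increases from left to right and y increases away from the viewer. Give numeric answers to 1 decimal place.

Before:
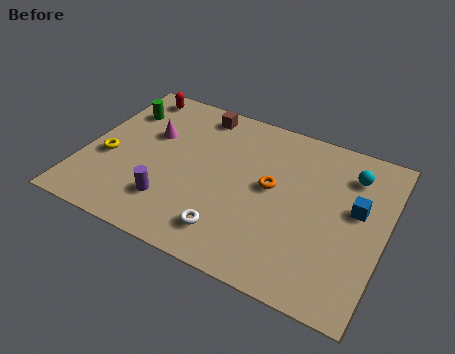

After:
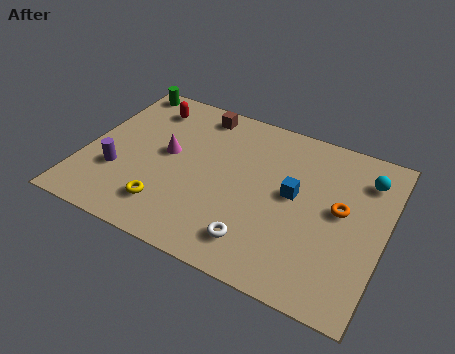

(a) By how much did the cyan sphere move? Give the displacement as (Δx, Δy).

(0.6, 0.0)

The cyan sphere was at about (10.6, 6.6) and moved to about (11.2, 6.6).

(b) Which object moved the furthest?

the yellow torus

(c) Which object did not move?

the brown cube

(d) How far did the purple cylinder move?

2.4

From (3.8, 2.1) to (1.5, 2.8), the purple cylinder covered √(2.3² + 0.7²) ≈ 2.4 units.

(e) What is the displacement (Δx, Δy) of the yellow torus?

(2.7, -1.6)

From the two frames, the yellow torus sits at roughly (1.0, 3.4) before and (3.7, 1.8) after.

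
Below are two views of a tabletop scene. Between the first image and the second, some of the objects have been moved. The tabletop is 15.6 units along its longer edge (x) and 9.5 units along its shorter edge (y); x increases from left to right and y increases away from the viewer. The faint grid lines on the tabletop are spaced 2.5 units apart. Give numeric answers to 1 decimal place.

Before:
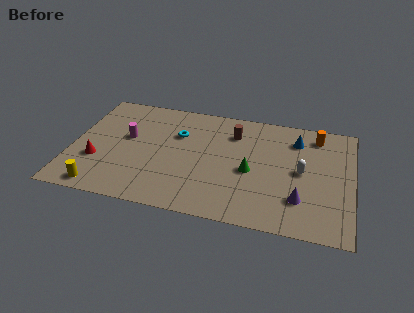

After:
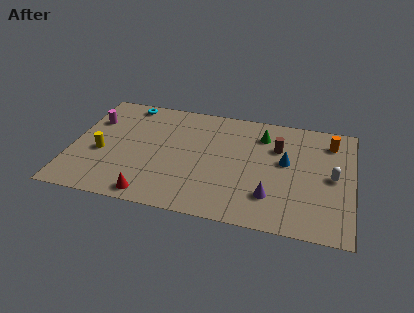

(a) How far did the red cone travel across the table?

3.9

The red cone moved from about (1.5, 3.2) to (4.7, 1.0), a distance of √(3.2² + 2.2²) ≈ 3.9.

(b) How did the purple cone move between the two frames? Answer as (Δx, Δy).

(-1.6, -0.1)

The purple cone started near (12.8, 2.5) and ended near (11.2, 2.4).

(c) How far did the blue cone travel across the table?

2.1

The blue cone was near (12.4, 7.4) before and (11.9, 5.4) after, so it travelled √(0.5² + 2.0²) ≈ 2.1 units.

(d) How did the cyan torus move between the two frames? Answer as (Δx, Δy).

(-3.0, 2.1)

The cyan torus was at about (5.8, 6.4) and moved to about (2.8, 8.5).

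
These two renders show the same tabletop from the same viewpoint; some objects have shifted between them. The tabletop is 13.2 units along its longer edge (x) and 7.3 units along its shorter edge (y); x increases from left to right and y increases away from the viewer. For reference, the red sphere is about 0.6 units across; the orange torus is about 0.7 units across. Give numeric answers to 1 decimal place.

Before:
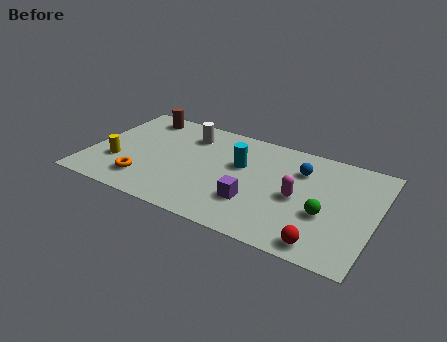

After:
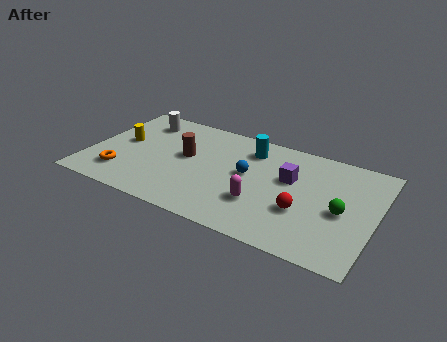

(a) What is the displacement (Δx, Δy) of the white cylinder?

(-2.3, 0.2)

The white cylinder started near (4.3, 5.7) and ended near (2.0, 5.9).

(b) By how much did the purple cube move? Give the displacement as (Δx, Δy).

(1.4, 2.3)

The purple cube started near (7.8, 2.2) and ended near (9.2, 4.5).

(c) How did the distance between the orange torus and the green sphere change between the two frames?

+1.8

Before: roughly 8.3 units apart; after: 10.1. That's 1.8 units further apart.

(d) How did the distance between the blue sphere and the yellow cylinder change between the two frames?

-2.8

The distance was about 8.7 in the first image and 5.9 in the second, so they moved 2.8 units closer together.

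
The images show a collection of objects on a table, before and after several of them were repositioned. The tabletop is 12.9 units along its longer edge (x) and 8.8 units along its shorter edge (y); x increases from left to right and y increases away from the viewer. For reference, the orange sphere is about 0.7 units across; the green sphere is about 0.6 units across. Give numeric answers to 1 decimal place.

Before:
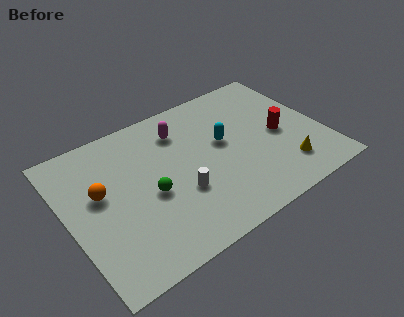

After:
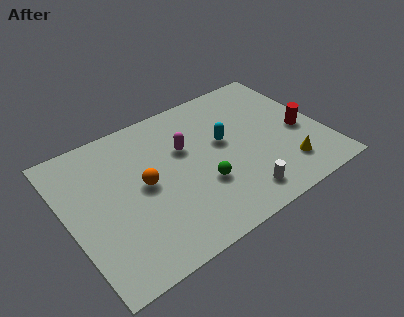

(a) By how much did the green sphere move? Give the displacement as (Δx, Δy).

(2.5, -0.8)

From the two frames, the green sphere sits at roughly (4.0, 3.8) before and (6.5, 3.0) after.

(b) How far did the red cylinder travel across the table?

1.0

The red cylinder moved from about (10.8, 4.1) to (11.8, 3.8), a distance of √(1.0² + 0.3²) ≈ 1.0.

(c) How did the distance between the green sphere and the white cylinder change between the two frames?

+0.7

They were about 1.6 units apart before and 2.3 after — 0.7 units further apart.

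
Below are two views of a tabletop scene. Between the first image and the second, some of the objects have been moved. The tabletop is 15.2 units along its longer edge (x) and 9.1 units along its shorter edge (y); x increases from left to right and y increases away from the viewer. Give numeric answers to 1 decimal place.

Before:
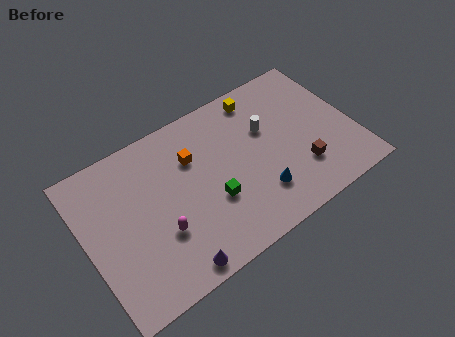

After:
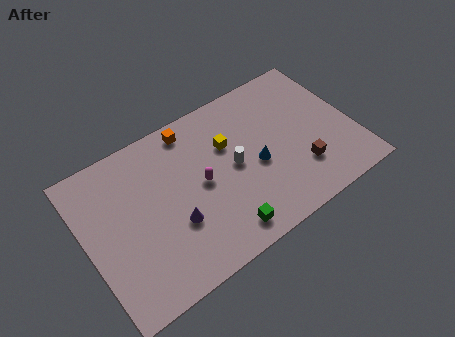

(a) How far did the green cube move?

2.0

From (6.9, 3.3) to (7.1, 1.3), the green cube covered √(0.2² + 2.0²) ≈ 2.0 units.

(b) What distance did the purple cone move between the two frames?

2.4

From (4.2, 0.9) to (4.7, 3.2), the purple cone covered √(0.5² + 2.3²) ≈ 2.4 units.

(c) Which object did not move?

the brown cube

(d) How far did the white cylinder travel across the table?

2.4

The white cylinder moved from about (10.5, 5.8) to (8.4, 4.6), a distance of √(2.1² + 1.2²) ≈ 2.4.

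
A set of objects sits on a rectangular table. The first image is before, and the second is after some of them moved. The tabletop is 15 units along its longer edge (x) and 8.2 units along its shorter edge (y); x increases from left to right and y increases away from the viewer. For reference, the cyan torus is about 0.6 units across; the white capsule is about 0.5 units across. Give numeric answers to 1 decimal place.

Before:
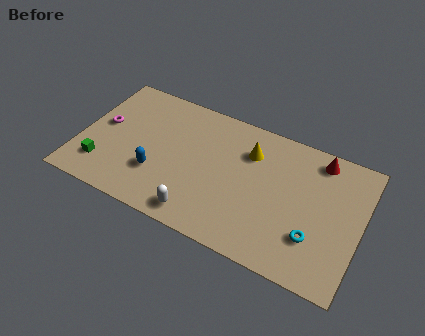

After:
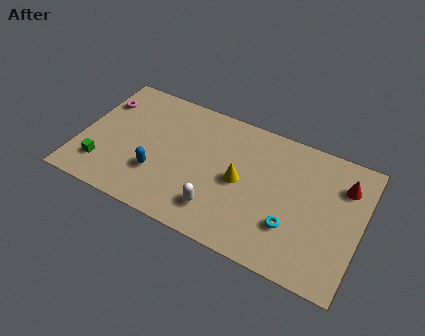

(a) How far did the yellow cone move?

2.0

The yellow cone was near (8.9, 6.0) before and (8.6, 4.0) after, so it travelled √(0.3² + 2.0²) ≈ 2.0 units.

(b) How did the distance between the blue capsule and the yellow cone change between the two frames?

-1.2

Before: roughly 5.7 units apart; after: 4.5. That's 1.2 units closer together.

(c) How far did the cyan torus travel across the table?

1.2

From (12.7, 2.4) to (11.5, 2.5), the cyan torus covered √(1.2² + 0.1²) ≈ 1.2 units.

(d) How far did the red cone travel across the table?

1.7

The red cone was near (12.5, 7.1) before and (13.9, 6.1) after, so it travelled √(1.4² + 1.0²) ≈ 1.7 units.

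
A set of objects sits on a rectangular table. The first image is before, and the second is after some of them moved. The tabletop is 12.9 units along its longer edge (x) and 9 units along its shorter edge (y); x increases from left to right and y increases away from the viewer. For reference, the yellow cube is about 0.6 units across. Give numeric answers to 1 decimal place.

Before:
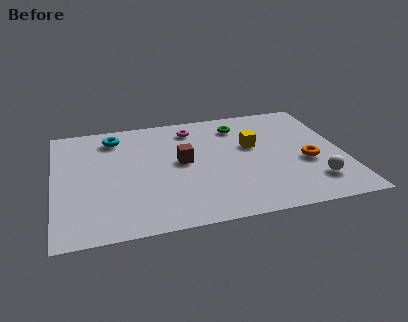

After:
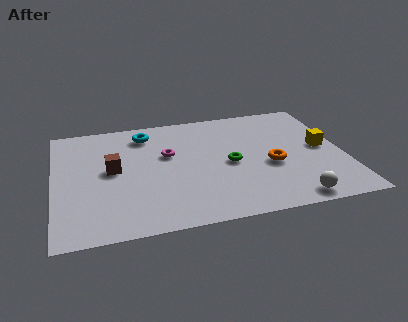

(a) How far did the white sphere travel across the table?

1.6

The white sphere was near (11.4, 2.0) before and (10.3, 0.9) after, so it travelled √(1.1² + 1.1²) ≈ 1.6 units.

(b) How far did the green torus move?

3.1

The green torus moved from about (8.4, 7.2) to (7.8, 4.2), a distance of √(0.6² + 3.0²) ≈ 3.1.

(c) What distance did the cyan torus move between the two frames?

1.4

The cyan torus moved from about (2.8, 7.4) to (4.2, 7.4), a distance of √(1.4² + 0.0²) ≈ 1.4.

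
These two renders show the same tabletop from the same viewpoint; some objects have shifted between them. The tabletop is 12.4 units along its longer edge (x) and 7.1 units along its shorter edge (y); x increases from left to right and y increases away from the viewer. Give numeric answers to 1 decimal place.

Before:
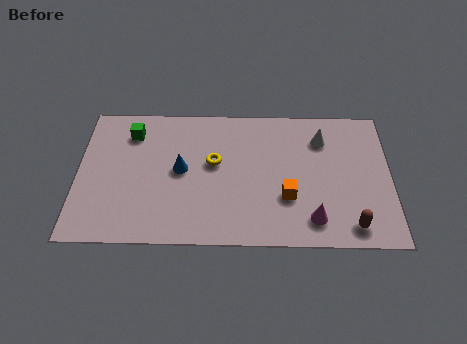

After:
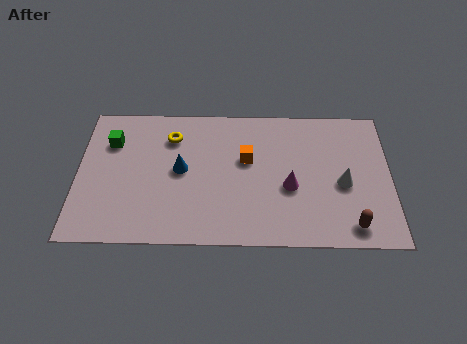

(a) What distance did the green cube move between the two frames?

0.9

The green cube was near (2.1, 5.6) before and (1.3, 5.1) after, so it travelled √(0.8² + 0.5²) ≈ 0.9 units.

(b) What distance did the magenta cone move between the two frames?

1.8

From (9.3, 1.3) to (8.4, 2.9), the magenta cone covered √(0.9² + 1.6²) ≈ 1.8 units.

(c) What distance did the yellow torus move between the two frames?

2.1

The yellow torus was near (5.4, 4.1) before and (3.7, 5.4) after, so it travelled √(1.7² + 1.3²) ≈ 2.1 units.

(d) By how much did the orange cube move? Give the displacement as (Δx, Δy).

(-1.6, 1.9)

From the two frames, the orange cube sits at roughly (8.3, 2.4) before and (6.7, 4.3) after.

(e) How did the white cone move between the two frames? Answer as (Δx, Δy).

(0.8, -2.3)

The white cone started near (9.7, 5.4) and ended near (10.5, 3.1).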